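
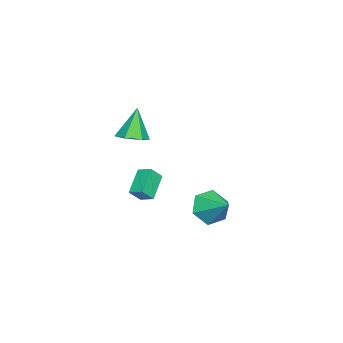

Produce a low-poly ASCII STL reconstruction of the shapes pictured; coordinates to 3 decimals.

solid 
facet normal -0.517 -0.708 -0.481
outer loop
vertex 2.376 0.836 -3.938
vertex 1.686 0.76 -3.085
vertex 1.476 1.468 -3.9
endloop
endfacet
facet normal 0.478 0.711 -0.515
outer loop
vertex 2.376 0.836 -3.938
vertex 1.476 1.468 -3.9
vertex 2.534 1.92 -2.295
endloop
endfacet
facet normal -0.517 -0.708 -0.481
outer loop
vertex 1.476 1.468 -3.9
vertex 1.686 0.76 -3.085
vertex 0.786 1.392 -3.047
endloop
endfacet
facet normal -0.243 0.964 -0.111
outer loop
vertex 1.476 1.468 -3.9
vertex 0.786 1.392 -3.047
vertex 2.534 1.92 -2.295
endloop
endfacet
facet normal -0.517 -0.708 -0.481
outer loop
vertex 0.786 1.392 -3.047
vertex 1.686 0.76 -3.085
vertex 0.996 0.684 -2.231
endloop
endfacet
facet normal -0.462 0.608 0.646
outer loop
vertex 0.786 1.392 -3.047
vertex 0.996 0.684 -2.231
vertex 2.534 1.92 -2.295
endloop
endfacet
facet normal -0.517 -0.708 -0.481
outer loop
vertex 0.996 0.684 -2.231
vertex 1.686 0.76 -3.085
vertex 1.896 0.052 -2.269
endloop
endfacet
facet normal 0.042 -0.000 0.999
outer loop
vertex 0.996 0.684 -2.231
vertex 1.896 0.052 -2.269
vertex 2.534 1.92 -2.295
endloop
endfacet
facet normal -0.518 -0.708 -0.481
outer loop
vertex 1.896 0.052 -2.269
vertex 1.686 0.76 -3.085
vertex 2.585 0.128 -3.123
endloop
endfacet
facet normal 0.764 -0.253 0.594
outer loop
vertex 1.896 0.052 -2.269
vertex 2.585 0.128 -3.123
vertex 2.534 1.92 -2.295
endloop
endfacet
facet normal -0.518 -0.707 -0.482
outer loop
vertex 2.585 0.128 -3.123
vertex 1.686 0.76 -3.085
vertex 2.376 0.836 -3.938
endloop
endfacet
facet normal 0.981 0.103 -0.162
outer loop
vertex 2.585 0.128 -3.123
vertex 2.376 0.836 -3.938
vertex 2.534 1.92 -2.295
endloop
endfacet
facet normal -0.521 0.452 -0.724
outer loop
vertex 1.863 -2.296 -1.339
vertex 2.105 -1.556 -1.051
vertex 3.13 -2.344 -2.282
endloop
endfacet
facet normal -0.292 -0.892 -0.346
outer loop
vertex 3.615 -2.764 -1.609
vertex 1.863 -2.296 -1.339
vertex 3.13 -2.344 -2.282
endloop
endfacet
facet normal -0.521 0.452 -0.724
outer loop
vertex 3.13 -2.344 -2.282
vertex 2.105 -1.556 -1.051
vertex 3.372 -1.604 -1.994
endloop
endfacet
facet normal 0.802 -0.030 -0.597
outer loop
vertex 3.372 -1.604 -1.994
vertex 3.615 -2.764 -1.609
vertex 3.13 -2.344 -2.282
endloop
endfacet
facet normal -0.802 0.030 0.597
outer loop
vertex 1.863 -2.296 -1.339
vertex 2.59 -1.976 -0.378
vertex 2.105 -1.556 -1.051
endloop
endfacet
facet normal -0.292 -0.892 -0.346
outer loop
vertex 2.348 -2.716 -0.666
vertex 1.863 -2.296 -1.339
vertex 3.615 -2.764 -1.609
endloop
endfacet
facet normal -0.802 0.030 0.597
outer loop
vertex 2.348 -2.716 -0.666
vertex 2.59 -1.976 -0.378
vertex 1.863 -2.296 -1.339
endloop
endfacet
facet normal 0.292 0.892 0.346
outer loop
vertex 2.105 -1.556 -1.051
vertex 2.59 -1.976 -0.378
vertex 3.372 -1.604 -1.994
endloop
endfacet
facet normal 0.802 -0.030 -0.597
outer loop
vertex 3.857 -2.024 -1.321
vertex 3.615 -2.764 -1.609
vertex 3.372 -1.604 -1.994
endloop
endfacet
facet normal 0.292 0.892 0.346
outer loop
vertex 3.372 -1.604 -1.994
vertex 2.59 -1.976 -0.378
vertex 3.857 -2.024 -1.321
endloop
endfacet
facet normal 0.521 -0.452 0.724
outer loop
vertex 3.857 -2.024 -1.321
vertex 2.348 -2.716 -0.666
vertex 3.615 -2.764 -1.609
endloop
endfacet
facet normal 0.521 -0.452 0.724
outer loop
vertex 2.59 -1.976 -0.378
vertex 2.348 -2.716 -0.666
vertex 3.857 -2.024 -1.321
endloop
endfacet
facet normal 0.362 -0.030 -0.932
outer loop
vertex 4.567 -1.753 2.555
vertex 4.081 -2.417 2.388
vertex 3.793 -1.64 2.251
endloop
endfacet
facet normal -0.007 0.931 0.364
outer loop
vertex 4.567 -1.753 2.555
vertex 3.793 -1.64 2.251
vertex 3.419 -2.363 4.092
endloop
endfacet
facet normal 0.363 -0.030 -0.931
outer loop
vertex 3.793 -1.64 2.251
vertex 4.081 -2.417 2.388
vertex 3.307 -2.305 2.083
endloop
endfacet
facet normal -0.813 0.579 0.062
outer loop
vertex 3.793 -1.64 2.251
vertex 3.307 -2.305 2.083
vertex 3.419 -2.363 4.092
endloop
endfacet
facet normal 0.363 -0.030 -0.931
outer loop
vertex 3.307 -2.305 2.083
vertex 4.081 -2.417 2.388
vertex 3.595 -3.081 2.22
endloop
endfacet
facet normal -0.939 -0.341 0.043
outer loop
vertex 3.307 -2.305 2.083
vertex 3.595 -3.081 2.22
vertex 3.419 -2.363 4.092
endloop
endfacet
facet normal 0.362 -0.029 -0.932
outer loop
vertex 3.595 -3.081 2.22
vertex 4.081 -2.417 2.388
vertex 4.37 -3.194 2.525
endloop
endfacet
facet normal -0.260 -0.909 0.324
outer loop
vertex 3.595 -3.081 2.22
vertex 4.37 -3.194 2.525
vertex 3.419 -2.363 4.092
endloop
endfacet
facet normal 0.361 -0.030 -0.932
outer loop
vertex 4.37 -3.194 2.525
vertex 4.081 -2.417 2.388
vertex 4.856 -2.53 2.692
endloop
endfacet
facet normal 0.546 -0.557 0.626
outer loop
vertex 4.37 -3.194 2.525
vertex 4.856 -2.53 2.692
vertex 3.419 -2.363 4.092
endloop
endfacet
facet normal 0.361 -0.030 -0.932
outer loop
vertex 4.856 -2.53 2.692
vertex 4.081 -2.417 2.388
vertex 4.567 -1.753 2.555
endloop
endfacet
facet normal 0.671 0.364 0.646
outer loop
vertex 4.856 -2.53 2.692
vertex 4.567 -1.753 2.555
vertex 3.419 -2.363 4.092
endloop
endfacet

endsolid


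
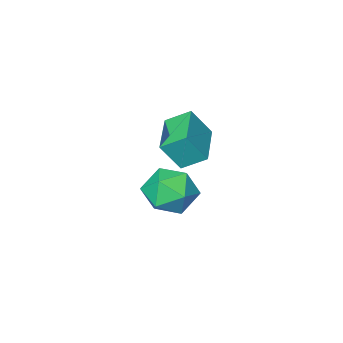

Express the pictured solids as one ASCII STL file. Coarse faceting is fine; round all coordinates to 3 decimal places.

solid 
facet normal -0.286 0.928 -0.240
outer loop
vertex -2.438 1.972 -1.025
vertex -3.219 1.886 -0.426
vertex -2.365 2.24 -0.077
endloop
endfacet
facet normal 0.423 0.863 -0.276
outer loop
vertex -2.438 1.972 -1.025
vertex -2.365 2.24 -0.077
vertex -1.629 1.741 -0.507
endloop
endfacet
facet normal 0.574 0.345 -0.743
outer loop
vertex -2.438 1.972 -1.025
vertex -1.629 1.741 -0.507
vertex -2.027 1.079 -1.122
endloop
endfacet
facet normal -0.043 0.088 -0.995
outer loop
vertex -2.438 1.972 -1.025
vertex -2.027 1.079 -1.122
vertex -3.01 1.168 -1.072
endloop
endfacet
facet normal -0.574 0.449 -0.685
outer loop
vertex -2.438 1.972 -1.025
vertex -3.01 1.168 -1.072
vertex -3.219 1.886 -0.426
endloop
endfacet
facet normal 0.659 0.657 0.365
outer loop
vertex -1.629 1.741 -0.507
vertex -2.365 2.24 -0.077
vertex -1.91 1.512 0.412
endloop
endfacet
facet normal -0.489 0.762 0.424
outer loop
vertex -2.365 2.24 -0.077
vertex -3.219 1.886 -0.426
vertex -2.893 1.601 0.462
endloop
endfacet
facet normal -0.955 -0.012 -0.295
outer loop
vertex -3.219 1.886 -0.426
vertex -3.01 1.168 -1.072
vertex -3.291 0.939 -0.153
endloop
endfacet
facet normal -0.094 -0.595 -0.798
outer loop
vertex -3.01 1.168 -1.072
vertex -2.027 1.079 -1.122
vertex -2.555 0.44 -0.583
endloop
endfacet
facet normal 0.903 -0.181 -0.390
outer loop
vertex -2.027 1.079 -1.122
vertex -1.629 1.741 -0.507
vertex -1.701 0.794 -0.234
endloop
endfacet
facet normal 0.043 -0.088 0.995
outer loop
vertex -2.482 0.708 0.365
vertex -1.91 1.512 0.412
vertex -2.893 1.601 0.462
endloop
endfacet
facet normal -0.574 -0.345 0.743
outer loop
vertex -2.482 0.708 0.365
vertex -2.893 1.601 0.462
vertex -3.291 0.939 -0.153
endloop
endfacet
facet normal -0.423 -0.863 0.276
outer loop
vertex -2.482 0.708 0.365
vertex -3.291 0.939 -0.153
vertex -2.555 0.44 -0.583
endloop
endfacet
facet normal 0.286 -0.928 0.240
outer loop
vertex -2.482 0.708 0.365
vertex -2.555 0.44 -0.583
vertex -1.701 0.794 -0.234
endloop
endfacet
facet normal 0.574 -0.449 0.685
outer loop
vertex -2.482 0.708 0.365
vertex -1.701 0.794 -0.234
vertex -1.91 1.512 0.412
endloop
endfacet
facet normal 0.094 0.595 0.798
outer loop
vertex -2.893 1.601 0.462
vertex -1.91 1.512 0.412
vertex -2.365 2.24 -0.077
endloop
endfacet
facet normal -0.903 0.181 0.390
outer loop
vertex -3.291 0.939 -0.153
vertex -2.893 1.601 0.462
vertex -3.219 1.886 -0.426
endloop
endfacet
facet normal -0.659 -0.657 -0.365
outer loop
vertex -2.555 0.44 -0.583
vertex -3.291 0.939 -0.153
vertex -3.01 1.168 -1.072
endloop
endfacet
facet normal 0.489 -0.762 -0.424
outer loop
vertex -1.701 0.794 -0.234
vertex -2.555 0.44 -0.583
vertex -2.027 1.079 -1.122
endloop
endfacet
facet normal 0.955 0.012 0.295
outer loop
vertex -1.91 1.512 0.412
vertex -1.701 0.794 -0.234
vertex -1.629 1.741 -0.507
endloop
endfacet
facet normal -0.487 0.255 -0.835
outer loop
vertex -2.9 2.881 2.974
vertex -1.911 4.04 2.752
vertex -2.343 2.311 2.475
endloop
endfacet
facet normal -0.642 -0.753 0.143
outer loop
vertex -1.789 2.02 3.428
vertex -2.9 2.881 2.974
vertex -2.343 2.311 2.475
endloop
endfacet
facet normal -0.487 0.255 -0.836
outer loop
vertex -2.343 2.311 2.475
vertex -1.911 4.04 2.752
vertex -1.355 3.47 2.254
endloop
endfacet
facet normal 0.593 -0.606 -0.530
outer loop
vertex -1.355 3.47 2.254
vertex -1.789 2.02 3.428
vertex -2.343 2.311 2.475
endloop
endfacet
facet normal -0.592 0.607 0.530
outer loop
vertex -2.9 2.881 2.974
vertex -1.357 3.749 3.705
vertex -1.911 4.04 2.752
endloop
endfacet
facet normal -0.642 -0.753 0.144
outer loop
vertex -2.345 2.59 3.926
vertex -2.9 2.881 2.974
vertex -1.789 2.02 3.428
endloop
endfacet
facet normal -0.592 0.606 0.531
outer loop
vertex -2.345 2.59 3.926
vertex -1.357 3.749 3.705
vertex -2.9 2.881 2.974
endloop
endfacet
facet normal 0.643 0.753 -0.144
outer loop
vertex -1.911 4.04 2.752
vertex -1.357 3.749 3.705
vertex -1.355 3.47 2.254
endloop
endfacet
facet normal 0.592 -0.607 -0.531
outer loop
vertex -0.8 3.179 3.206
vertex -1.789 2.02 3.428
vertex -1.355 3.47 2.254
endloop
endfacet
facet normal 0.642 0.753 -0.144
outer loop
vertex -1.355 3.47 2.254
vertex -1.357 3.749 3.705
vertex -0.8 3.179 3.206
endloop
endfacet
facet normal 0.487 -0.255 0.835
outer loop
vertex -0.8 3.179 3.206
vertex -2.345 2.59 3.926
vertex -1.789 2.02 3.428
endloop
endfacet
facet normal 0.487 -0.256 0.835
outer loop
vertex -1.357 3.749 3.705
vertex -2.345 2.59 3.926
vertex -0.8 3.179 3.206
endloop
endfacet

endsolid


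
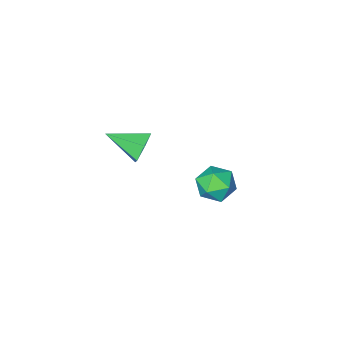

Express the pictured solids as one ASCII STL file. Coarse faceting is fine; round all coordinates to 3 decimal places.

solid 
facet normal -0.995 0.096 0.021
outer loop
vertex -1.29 2.037 -2.196
vertex -1.369 1.203 -2.12
vertex -1.308 1.684 -1.433
endloop
endfacet
facet normal -0.678 0.673 0.295
outer loop
vertex -1.29 2.037 -2.196
vertex -1.308 1.684 -1.433
vertex -0.764 2.304 -1.597
endloop
endfacet
facet normal -0.248 0.947 -0.204
outer loop
vertex -1.29 2.037 -2.196
vertex -0.764 2.304 -1.597
vertex -0.488 2.206 -2.386
endloop
endfacet
facet normal -0.300 0.539 -0.787
outer loop
vertex -1.29 2.037 -2.196
vertex -0.488 2.206 -2.386
vertex -0.863 1.526 -2.709
endloop
endfacet
facet normal -0.762 0.013 -0.647
outer loop
vertex -1.29 2.037 -2.196
vertex -0.863 1.526 -2.709
vertex -1.369 1.203 -2.12
endloop
endfacet
facet normal -0.272 0.462 0.844
outer loop
vertex -0.764 2.304 -1.597
vertex -1.308 1.684 -1.433
vertex -0.517 1.634 -1.151
endloop
endfacet
facet normal -0.787 -0.471 0.399
outer loop
vertex -1.308 1.684 -1.433
vertex -1.369 1.203 -2.12
vertex -0.892 0.954 -1.474
endloop
endfacet
facet normal -0.409 -0.605 -0.683
outer loop
vertex -1.369 1.203 -2.12
vertex -0.863 1.526 -2.709
vertex -0.616 0.856 -2.263
endloop
endfacet
facet normal 0.339 0.244 -0.908
outer loop
vertex -0.863 1.526 -2.709
vertex -0.488 2.206 -2.386
vertex -0.072 1.476 -2.427
endloop
endfacet
facet normal 0.424 0.905 0.036
outer loop
vertex -0.488 2.206 -2.386
vertex -0.764 2.304 -1.597
vertex -0.011 1.957 -1.74
endloop
endfacet
facet normal 0.300 -0.539 0.787
outer loop
vertex -0.09 1.123 -1.664
vertex -0.517 1.634 -1.151
vertex -0.892 0.954 -1.474
endloop
endfacet
facet normal 0.248 -0.947 0.204
outer loop
vertex -0.09 1.123 -1.664
vertex -0.892 0.954 -1.474
vertex -0.616 0.856 -2.263
endloop
endfacet
facet normal 0.678 -0.673 -0.295
outer loop
vertex -0.09 1.123 -1.664
vertex -0.616 0.856 -2.263
vertex -0.072 1.476 -2.427
endloop
endfacet
facet normal 0.995 -0.096 -0.021
outer loop
vertex -0.09 1.123 -1.664
vertex -0.072 1.476 -2.427
vertex -0.011 1.957 -1.74
endloop
endfacet
facet normal 0.762 -0.013 0.647
outer loop
vertex -0.09 1.123 -1.664
vertex -0.011 1.957 -1.74
vertex -0.517 1.634 -1.151
endloop
endfacet
facet normal -0.339 -0.244 0.908
outer loop
vertex -0.892 0.954 -1.474
vertex -0.517 1.634 -1.151
vertex -1.308 1.684 -1.433
endloop
endfacet
facet normal -0.424 -0.905 -0.036
outer loop
vertex -0.616 0.856 -2.263
vertex -0.892 0.954 -1.474
vertex -1.369 1.203 -2.12
endloop
endfacet
facet normal 0.272 -0.462 -0.844
outer loop
vertex -0.072 1.476 -2.427
vertex -0.616 0.856 -2.263
vertex -0.863 1.526 -2.709
endloop
endfacet
facet normal 0.787 0.471 -0.399
outer loop
vertex -0.011 1.957 -1.74
vertex -0.072 1.476 -2.427
vertex -0.488 2.206 -2.386
endloop
endfacet
facet normal 0.409 0.605 0.683
outer loop
vertex -0.517 1.634 -1.151
vertex -0.011 1.957 -1.74
vertex -0.764 2.304 -1.597
endloop
endfacet
facet normal -0.625 0.707 -0.330
outer loop
vertex 3.154 2.182 2.031
vertex 2.807 2.153 2.627
vertex 3.337 2.589 2.557
endloop
endfacet
facet normal 0.919 0.084 -0.385
outer loop
vertex 3.154 2.182 2.031
vertex 3.337 2.589 2.557
vertex 3.693 1.147 3.093
endloop
endfacet
facet normal -0.626 0.708 -0.328
outer loop
vertex 3.337 2.589 2.557
vertex 2.807 2.153 2.627
vertex 2.991 2.559 3.153
endloop
endfacet
facet normal 0.794 0.374 0.480
outer loop
vertex 3.337 2.589 2.557
vertex 2.991 2.559 3.153
vertex 3.693 1.147 3.093
endloop
endfacet
facet normal -0.624 0.709 -0.329
outer loop
vertex 2.991 2.559 3.153
vertex 2.807 2.153 2.627
vertex 2.46 2.124 3.222
endloop
endfacet
facet normal 0.116 0.016 0.993
outer loop
vertex 2.991 2.559 3.153
vertex 2.46 2.124 3.222
vertex 3.693 1.147 3.093
endloop
endfacet
facet normal -0.624 0.709 -0.329
outer loop
vertex 2.46 2.124 3.222
vertex 2.807 2.153 2.627
vertex 2.276 1.718 2.696
endloop
endfacet
facet normal -0.435 -0.633 0.641
outer loop
vertex 2.46 2.124 3.222
vertex 2.276 1.718 2.696
vertex 3.693 1.147 3.093
endloop
endfacet
facet normal -0.624 0.709 -0.329
outer loop
vertex 2.276 1.718 2.696
vertex 2.807 2.153 2.627
vertex 2.623 1.747 2.1
endloop
endfacet
facet normal -0.309 -0.924 -0.225
outer loop
vertex 2.276 1.718 2.696
vertex 2.623 1.747 2.1
vertex 3.693 1.147 3.093
endloop
endfacet
facet normal -0.624 0.709 -0.329
outer loop
vertex 2.623 1.747 2.1
vertex 2.807 2.153 2.627
vertex 3.154 2.182 2.031
endloop
endfacet
facet normal 0.368 -0.566 -0.738
outer loop
vertex 2.623 1.747 2.1
vertex 3.154 2.182 2.031
vertex 3.693 1.147 3.093
endloop
endfacet

endsolid


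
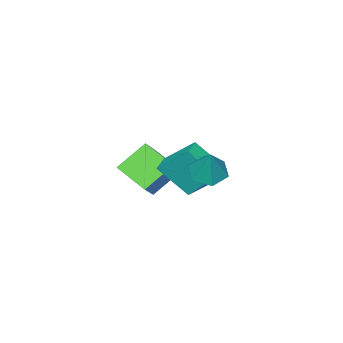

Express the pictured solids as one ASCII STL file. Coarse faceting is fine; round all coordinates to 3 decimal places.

solid 
facet normal -0.302 -0.349 -0.887
outer loop
vertex 4.559 2.176 -0.731
vertex 3.674 2.313 -0.484
vertex 4.147 2.99 -0.911
endloop
endfacet
facet normal 0.892 0.452 0.001
outer loop
vertex 4.559 2.176 -0.731
vertex 4.147 2.99 -0.911
vertex 4.186 2.907 1.024
endloop
endfacet
facet normal -0.302 -0.349 -0.887
outer loop
vertex 4.147 2.99 -0.911
vertex 3.674 2.313 -0.484
vertex 3.262 3.127 -0.664
endloop
endfacet
facet normal 0.163 0.986 0.039
outer loop
vertex 4.147 2.99 -0.911
vertex 3.262 3.127 -0.664
vertex 4.186 2.907 1.024
endloop
endfacet
facet normal -0.302 -0.349 -0.887
outer loop
vertex 3.262 3.127 -0.664
vertex 3.674 2.313 -0.484
vertex 2.788 2.451 -0.237
endloop
endfacet
facet normal -0.599 0.683 0.417
outer loop
vertex 3.262 3.127 -0.664
vertex 2.788 2.451 -0.237
vertex 4.186 2.907 1.024
endloop
endfacet
facet normal -0.302 -0.349 -0.887
outer loop
vertex 2.788 2.451 -0.237
vertex 3.674 2.313 -0.484
vertex 3.2 1.637 -0.057
endloop
endfacet
facet normal -0.634 -0.153 0.758
outer loop
vertex 2.788 2.451 -0.237
vertex 3.2 1.637 -0.057
vertex 4.186 2.907 1.024
endloop
endfacet
facet normal -0.302 -0.349 -0.887
outer loop
vertex 3.2 1.637 -0.057
vertex 3.674 2.313 -0.484
vertex 4.086 1.499 -0.304
endloop
endfacet
facet normal 0.094 -0.687 0.721
outer loop
vertex 3.2 1.637 -0.057
vertex 4.086 1.499 -0.304
vertex 4.186 2.907 1.024
endloop
endfacet
facet normal -0.302 -0.349 -0.887
outer loop
vertex 4.086 1.499 -0.304
vertex 3.674 2.313 -0.484
vertex 4.559 2.176 -0.731
endloop
endfacet
facet normal 0.858 -0.384 0.342
outer loop
vertex 4.086 1.499 -0.304
vertex 4.559 2.176 -0.731
vertex 4.186 2.907 1.024
endloop
endfacet
facet normal -0.912 -0.402 0.082
outer loop
vertex 1.857 -2.001 -2.33
vertex 1.353 -0.56 -0.873
vertex 1.154 -0.714 -3.847
endloop
endfacet
facet normal 0.239 -0.683 -0.690
outer loop
vertex 2.047 -0.32 -3.927
vertex 1.857 -2.001 -2.33
vertex 1.154 -0.714 -3.847
endloop
endfacet
facet normal -0.912 -0.402 0.082
outer loop
vertex 1.154 -0.714 -3.847
vertex 1.353 -0.56 -0.873
vertex 0.649 0.727 -2.39
endloop
endfacet
facet normal -0.334 0.610 -0.719
outer loop
vertex 0.649 0.727 -2.39
vertex 2.047 -0.32 -3.927
vertex 1.154 -0.714 -3.847
endloop
endfacet
facet normal 0.334 -0.610 0.719
outer loop
vertex 1.857 -2.001 -2.33
vertex 2.246 -0.166 -0.953
vertex 1.353 -0.56 -0.873
endloop
endfacet
facet normal 0.239 -0.683 -0.690
outer loop
vertex 2.751 -1.607 -2.41
vertex 1.857 -2.001 -2.33
vertex 2.047 -0.32 -3.927
endloop
endfacet
facet normal 0.333 -0.610 0.719
outer loop
vertex 2.751 -1.607 -2.41
vertex 2.246 -0.166 -0.953
vertex 1.857 -2.001 -2.33
endloop
endfacet
facet normal -0.239 0.683 0.690
outer loop
vertex 1.353 -0.56 -0.873
vertex 2.246 -0.166 -0.953
vertex 0.649 0.727 -2.39
endloop
endfacet
facet normal -0.333 0.610 -0.719
outer loop
vertex 1.543 1.121 -2.47
vertex 2.047 -0.32 -3.927
vertex 0.649 0.727 -2.39
endloop
endfacet
facet normal -0.239 0.683 0.690
outer loop
vertex 0.649 0.727 -2.39
vertex 2.246 -0.166 -0.953
vertex 1.543 1.121 -2.47
endloop
endfacet
facet normal 0.912 0.402 -0.082
outer loop
vertex 1.543 1.121 -2.47
vertex 2.751 -1.607 -2.41
vertex 2.047 -0.32 -3.927
endloop
endfacet
facet normal 0.912 0.402 -0.082
outer loop
vertex 2.246 -0.166 -0.953
vertex 2.751 -1.607 -2.41
vertex 1.543 1.121 -2.47
endloop
endfacet
facet normal -0.740 0.252 0.624
outer loop
vertex 1.628 -3.382 -1.981
vertex 1.589 -1.646 -2.728
vertex 0.586 -3.855 -3.026
endloop
endfacet
facet normal 0.021 -0.918 0.395
outer loop
vertex 1.991 -4.334 -4.212
vertex 1.628 -3.382 -1.981
vertex 0.586 -3.855 -3.026
endloop
endfacet
facet normal -0.740 0.252 0.624
outer loop
vertex 0.586 -3.855 -3.026
vertex 1.589 -1.646 -2.728
vertex 0.546 -2.119 -3.773
endloop
endfacet
facet normal -0.673 -0.305 -0.674
outer loop
vertex 0.546 -2.119 -3.773
vertex 1.991 -4.334 -4.212
vertex 0.586 -3.855 -3.026
endloop
endfacet
facet normal 0.673 0.305 0.674
outer loop
vertex 1.628 -3.382 -1.981
vertex 2.994 -2.125 -3.914
vertex 1.589 -1.646 -2.728
endloop
endfacet
facet normal 0.021 -0.918 0.395
outer loop
vertex 3.034 -3.861 -3.167
vertex 1.628 -3.382 -1.981
vertex 1.991 -4.334 -4.212
endloop
endfacet
facet normal 0.673 0.306 0.674
outer loop
vertex 3.034 -3.861 -3.167
vertex 2.994 -2.125 -3.914
vertex 1.628 -3.382 -1.981
endloop
endfacet
facet normal -0.021 0.918 -0.395
outer loop
vertex 1.589 -1.646 -2.728
vertex 2.994 -2.125 -3.914
vertex 0.546 -2.119 -3.773
endloop
endfacet
facet normal -0.673 -0.305 -0.674
outer loop
vertex 1.952 -2.598 -4.959
vertex 1.991 -4.334 -4.212
vertex 0.546 -2.119 -3.773
endloop
endfacet
facet normal -0.021 0.918 -0.395
outer loop
vertex 0.546 -2.119 -3.773
vertex 2.994 -2.125 -3.914
vertex 1.952 -2.598 -4.959
endloop
endfacet
facet normal 0.740 -0.252 -0.624
outer loop
vertex 1.952 -2.598 -4.959
vertex 3.034 -3.861 -3.167
vertex 1.991 -4.334 -4.212
endloop
endfacet
facet normal 0.740 -0.251 -0.624
outer loop
vertex 2.994 -2.125 -3.914
vertex 3.034 -3.861 -3.167
vertex 1.952 -2.598 -4.959
endloop
endfacet

endsolid


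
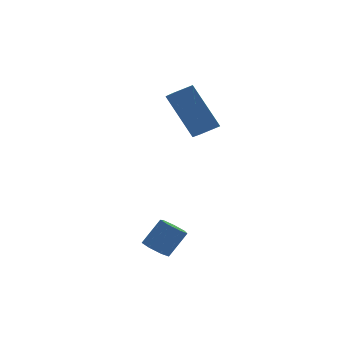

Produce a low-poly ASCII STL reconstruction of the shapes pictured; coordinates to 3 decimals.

solid 
facet normal -0.960 -0.078 -0.268
outer loop
vertex 2.834 -0.142 -0.958
vertex 2.297 0.929 0.656
vertex 2.905 0.608 -1.432
endloop
endfacet
facet normal 0.266 -0.533 -0.803
outer loop
vertex 3.683 0.671 -1.216
vertex 2.834 -0.142 -0.958
vertex 2.905 0.608 -1.432
endloop
endfacet
facet normal -0.960 -0.079 -0.268
outer loop
vertex 2.905 0.608 -1.432
vertex 2.297 0.929 0.656
vertex 2.368 1.679 0.181
endloop
endfacet
facet normal 0.080 0.842 -0.533
outer loop
vertex 2.368 1.679 0.181
vertex 3.683 0.671 -1.216
vertex 2.905 0.608 -1.432
endloop
endfacet
facet normal -0.080 -0.843 0.533
outer loop
vertex 2.834 -0.142 -0.958
vertex 3.075 0.992 0.872
vertex 2.297 0.929 0.656
endloop
endfacet
facet normal 0.267 -0.534 -0.803
outer loop
vertex 3.612 -0.079 -0.741
vertex 2.834 -0.142 -0.958
vertex 3.683 0.671 -1.216
endloop
endfacet
facet normal -0.080 -0.843 0.533
outer loop
vertex 3.612 -0.079 -0.741
vertex 3.075 0.992 0.872
vertex 2.834 -0.142 -0.958
endloop
endfacet
facet normal -0.266 0.534 0.803
outer loop
vertex 2.297 0.929 0.656
vertex 3.075 0.992 0.872
vertex 2.368 1.679 0.181
endloop
endfacet
facet normal 0.080 0.843 -0.532
outer loop
vertex 3.146 1.742 0.398
vertex 3.683 0.671 -1.216
vertex 2.368 1.679 0.181
endloop
endfacet
facet normal -0.267 0.533 0.803
outer loop
vertex 2.368 1.679 0.181
vertex 3.075 0.992 0.872
vertex 3.146 1.742 0.398
endloop
endfacet
facet normal 0.960 0.078 0.267
outer loop
vertex 3.146 1.742 0.398
vertex 3.612 -0.079 -0.741
vertex 3.683 0.671 -1.216
endloop
endfacet
facet normal 0.960 0.078 0.268
outer loop
vertex 3.075 0.992 0.872
vertex 3.612 -0.079 -0.741
vertex 3.146 1.742 0.398
endloop
endfacet
facet normal -0.626 -0.086 -0.775
outer loop
vertex 0.35 -2.96 -4.715
vertex -0.058 -3.008 -4.38
vertex 0.145 -2.567 -4.593
endloop
endfacet
facet normal 0.639 0.512 -0.574
outer loop
vertex 0.35 -2.96 -4.715
vertex 0.145 -2.567 -4.593
vertex 1.045 -2.864 -3.855
endloop
endfacet
facet normal 0.639 0.512 -0.574
outer loop
vertex 1.045 -2.864 -3.855
vertex 0.145 -2.567 -4.593
vertex 0.84 -2.471 -3.733
endloop
endfacet
facet normal 0.627 0.087 0.774
outer loop
vertex 1.045 -2.864 -3.855
vertex 0.84 -2.471 -3.733
vertex 0.638 -2.912 -3.52
endloop
endfacet
facet normal -0.628 -0.085 -0.774
outer loop
vertex 0.145 -2.567 -4.593
vertex -0.058 -3.008 -4.38
vertex -0.212 -2.506 -4.31
endloop
endfacet
facet normal 0.050 0.987 -0.150
outer loop
vertex 0.145 -2.567 -4.593
vertex -0.212 -2.506 -4.31
vertex 0.84 -2.471 -3.733
endloop
endfacet
facet normal 0.050 0.987 -0.150
outer loop
vertex 0.84 -2.471 -3.733
vertex -0.212 -2.506 -4.31
vertex 0.483 -2.41 -3.45
endloop
endfacet
facet normal 0.628 0.086 0.774
outer loop
vertex 0.84 -2.471 -3.733
vertex 0.483 -2.41 -3.45
vertex 0.638 -2.912 -3.52
endloop
endfacet
facet normal -0.625 -0.084 -0.776
outer loop
vertex -0.212 -2.506 -4.31
vertex -0.058 -3.008 -4.38
vertex -0.454 -2.823 -4.081
endloop
endfacet
facet normal -0.577 0.720 0.386
outer loop
vertex -0.212 -2.506 -4.31
vertex -0.454 -2.823 -4.081
vertex 0.483 -2.41 -3.45
endloop
endfacet
facet normal -0.577 0.720 0.385
outer loop
vertex 0.483 -2.41 -3.45
vertex -0.454 -2.823 -4.081
vertex 0.241 -2.727 -3.22
endloop
endfacet
facet normal 0.626 0.085 0.775
outer loop
vertex 0.483 -2.41 -3.45
vertex 0.241 -2.727 -3.22
vertex 0.638 -2.912 -3.52
endloop
endfacet
facet normal -0.626 -0.088 -0.775
outer loop
vertex -0.454 -2.823 -4.081
vertex -0.058 -3.008 -4.38
vertex -0.396 -3.279 -4.076
endloop
endfacet
facet normal -0.770 -0.091 0.632
outer loop
vertex -0.454 -2.823 -4.081
vertex -0.396 -3.279 -4.076
vertex 0.241 -2.727 -3.22
endloop
endfacet
facet normal -0.769 -0.092 0.632
outer loop
vertex 0.241 -2.727 -3.22
vertex -0.396 -3.279 -4.076
vertex 0.299 -3.184 -3.216
endloop
endfacet
facet normal 0.626 0.086 0.775
outer loop
vertex 0.241 -2.727 -3.22
vertex 0.299 -3.184 -3.216
vertex 0.638 -2.912 -3.52
endloop
endfacet
facet normal -0.627 -0.086 -0.774
outer loop
vertex -0.396 -3.279 -4.076
vertex -0.058 -3.008 -4.38
vertex -0.084 -3.531 -4.301
endloop
endfacet
facet normal -0.383 -0.832 0.401
outer loop
vertex -0.396 -3.279 -4.076
vertex -0.084 -3.531 -4.301
vertex 0.299 -3.184 -3.216
endloop
endfacet
facet normal -0.383 -0.832 0.401
outer loop
vertex 0.299 -3.184 -3.216
vertex -0.084 -3.531 -4.301
vertex 0.611 -3.436 -3.441
endloop
endfacet
facet normal 0.627 0.084 0.775
outer loop
vertex 0.299 -3.184 -3.216
vertex 0.611 -3.436 -3.441
vertex 0.638 -2.912 -3.52
endloop
endfacet
facet normal -0.626 -0.086 -0.775
outer loop
vertex -0.084 -3.531 -4.301
vertex -0.058 -3.008 -4.38
vertex 0.248 -3.389 -4.585
endloop
endfacet
facet normal 0.292 -0.947 -0.132
outer loop
vertex -0.084 -3.531 -4.301
vertex 0.248 -3.389 -4.585
vertex 0.611 -3.436 -3.441
endloop
endfacet
facet normal 0.292 -0.947 -0.132
outer loop
vertex 0.611 -3.436 -3.441
vertex 0.248 -3.389 -4.585
vertex 0.943 -3.294 -3.725
endloop
endfacet
facet normal 0.627 0.085 0.775
outer loop
vertex 0.611 -3.436 -3.441
vertex 0.943 -3.294 -3.725
vertex 0.638 -2.912 -3.52
endloop
endfacet
facet normal -0.626 -0.086 -0.775
outer loop
vertex 0.248 -3.389 -4.585
vertex -0.058 -3.008 -4.38
vertex 0.35 -2.96 -4.715
endloop
endfacet
facet normal 0.747 -0.349 -0.565
outer loop
vertex 0.248 -3.389 -4.585
vertex 0.35 -2.96 -4.715
vertex 0.943 -3.294 -3.725
endloop
endfacet
facet normal 0.748 -0.348 -0.565
outer loop
vertex 0.943 -3.294 -3.725
vertex 0.35 -2.96 -4.715
vertex 1.045 -2.864 -3.855
endloop
endfacet
facet normal 0.627 0.085 0.774
outer loop
vertex 0.943 -3.294 -3.725
vertex 1.045 -2.864 -3.855
vertex 0.638 -2.912 -3.52
endloop
endfacet

endsolid


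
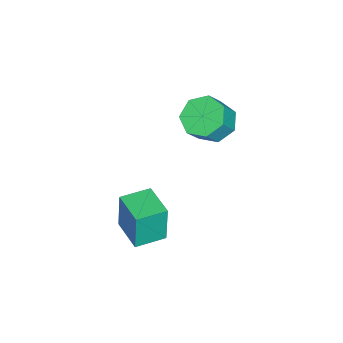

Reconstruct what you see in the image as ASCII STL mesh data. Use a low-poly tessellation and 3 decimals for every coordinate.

solid 
facet normal -0.588 0.180 -0.789
outer loop
vertex 0.752 -0.429 0.009
vertex 0.127 -0.827 0.384
vertex 0.324 -0.022 0.421
endloop
endfacet
facet normal 0.549 0.805 -0.225
outer loop
vertex 0.752 -0.429 0.009
vertex 0.324 -0.022 0.421
vertex 1.357 -0.614 0.822
endloop
endfacet
facet normal 0.549 0.805 -0.225
outer loop
vertex 1.357 -0.614 0.822
vertex 0.324 -0.022 0.421
vertex 0.929 -0.207 1.234
endloop
endfacet
facet normal 0.588 -0.180 0.789
outer loop
vertex 1.357 -0.614 0.822
vertex 0.929 -0.207 1.234
vertex 0.733 -1.013 1.196
endloop
endfacet
facet normal -0.588 0.180 -0.789
outer loop
vertex 0.324 -0.022 0.421
vertex 0.127 -0.827 0.384
vertex -0.252 -0.221 0.805
endloop
endfacet
facet normal -0.122 0.944 0.306
outer loop
vertex 0.324 -0.022 0.421
vertex -0.252 -0.221 0.805
vertex 0.929 -0.207 1.234
endloop
endfacet
facet normal -0.123 0.943 0.308
outer loop
vertex 0.929 -0.207 1.234
vertex -0.252 -0.221 0.805
vertex 0.353 -0.407 1.617
endloop
endfacet
facet normal 0.587 -0.180 0.789
outer loop
vertex 0.929 -0.207 1.234
vertex 0.353 -0.407 1.617
vertex 0.733 -1.013 1.196
endloop
endfacet
facet normal -0.588 0.180 -0.788
outer loop
vertex -0.252 -0.221 0.805
vertex 0.127 -0.827 0.384
vertex -0.542 -0.877 0.872
endloop
endfacet
facet normal -0.701 0.372 0.608
outer loop
vertex -0.252 -0.221 0.805
vertex -0.542 -0.877 0.872
vertex 0.353 -0.407 1.617
endloop
endfacet
facet normal -0.701 0.372 0.608
outer loop
vertex 0.353 -0.407 1.617
vertex -0.542 -0.877 0.872
vertex 0.063 -1.063 1.684
endloop
endfacet
facet normal 0.588 -0.179 0.789
outer loop
vertex 0.353 -0.407 1.617
vertex 0.063 -1.063 1.684
vertex 0.733 -1.013 1.196
endloop
endfacet
facet normal -0.588 0.180 -0.788
outer loop
vertex -0.542 -0.877 0.872
vertex 0.127 -0.827 0.384
vertex -0.328 -1.495 0.571
endloop
endfacet
facet normal -0.753 -0.480 0.451
outer loop
vertex -0.542 -0.877 0.872
vertex -0.328 -1.495 0.571
vertex 0.063 -1.063 1.684
endloop
endfacet
facet normal -0.753 -0.480 0.451
outer loop
vertex 0.063 -1.063 1.684
vertex -0.328 -1.495 0.571
vertex 0.277 -1.681 1.383
endloop
endfacet
facet normal 0.588 -0.181 0.789
outer loop
vertex 0.063 -1.063 1.684
vertex 0.277 -1.681 1.383
vertex 0.733 -1.013 1.196
endloop
endfacet
facet normal -0.588 0.180 -0.788
outer loop
vertex -0.328 -1.495 0.571
vertex 0.127 -0.827 0.384
vertex 0.229 -1.611 0.129
endloop
endfacet
facet normal -0.238 -0.970 -0.045
outer loop
vertex -0.328 -1.495 0.571
vertex 0.229 -1.611 0.129
vertex 0.277 -1.681 1.383
endloop
endfacet
facet normal -0.236 -0.971 -0.045
outer loop
vertex 0.277 -1.681 1.383
vertex 0.229 -1.611 0.129
vertex 0.834 -1.796 0.942
endloop
endfacet
facet normal 0.587 -0.180 0.789
outer loop
vertex 0.277 -1.681 1.383
vertex 0.834 -1.796 0.942
vertex 0.733 -1.013 1.196
endloop
endfacet
facet normal -0.588 0.180 -0.789
outer loop
vertex 0.229 -1.611 0.129
vertex 0.127 -0.827 0.384
vertex 0.71 -1.136 -0.121
endloop
endfacet
facet normal 0.458 -0.730 -0.507
outer loop
vertex 0.229 -1.611 0.129
vertex 0.71 -1.136 -0.121
vertex 0.834 -1.796 0.942
endloop
endfacet
facet normal 0.458 -0.730 -0.507
outer loop
vertex 0.834 -1.796 0.942
vertex 0.71 -1.136 -0.121
vertex 1.315 -1.321 0.692
endloop
endfacet
facet normal 0.588 -0.180 0.789
outer loop
vertex 0.834 -1.796 0.942
vertex 1.315 -1.321 0.692
vertex 0.733 -1.013 1.196
endloop
endfacet
facet normal -0.588 0.180 -0.789
outer loop
vertex 0.71 -1.136 -0.121
vertex 0.127 -0.827 0.384
vertex 0.752 -0.429 0.009
endloop
endfacet
facet normal 0.807 0.060 -0.587
outer loop
vertex 0.71 -1.136 -0.121
vertex 0.752 -0.429 0.009
vertex 1.315 -1.321 0.692
endloop
endfacet
facet normal 0.807 0.060 -0.587
outer loop
vertex 1.315 -1.321 0.692
vertex 0.752 -0.429 0.009
vertex 1.357 -0.614 0.822
endloop
endfacet
facet normal 0.588 -0.180 0.789
outer loop
vertex 1.315 -1.321 0.692
vertex 1.357 -0.614 0.822
vertex 0.733 -1.013 1.196
endloop
endfacet
facet normal -0.754 0.655 -0.042
outer loop
vertex 1.86 -2.39 -2.344
vertex 2.719 -1.401 -2.336
vertex 1.914 -2.425 -3.872
endloop
endfacet
facet normal -0.656 -0.755 -0.006
outer loop
vertex 2.781 -3.179 -3.824
vertex 1.86 -2.39 -2.344
vertex 1.914 -2.425 -3.872
endloop
endfacet
facet normal -0.754 0.656 -0.042
outer loop
vertex 1.914 -2.425 -3.872
vertex 2.719 -1.401 -2.336
vertex 2.774 -1.436 -3.865
endloop
endfacet
facet normal 0.035 -0.023 -0.999
outer loop
vertex 2.774 -1.436 -3.865
vertex 2.781 -3.179 -3.824
vertex 1.914 -2.425 -3.872
endloop
endfacet
facet normal -0.036 0.023 0.999
outer loop
vertex 1.86 -2.39 -2.344
vertex 3.586 -2.155 -2.288
vertex 2.719 -1.401 -2.336
endloop
endfacet
facet normal -0.656 -0.754 -0.006
outer loop
vertex 2.726 -3.144 -2.295
vertex 1.86 -2.39 -2.344
vertex 2.781 -3.179 -3.824
endloop
endfacet
facet normal -0.036 0.024 0.999
outer loop
vertex 2.726 -3.144 -2.295
vertex 3.586 -2.155 -2.288
vertex 1.86 -2.39 -2.344
endloop
endfacet
facet normal 0.656 0.755 0.006
outer loop
vertex 2.719 -1.401 -2.336
vertex 3.586 -2.155 -2.288
vertex 2.774 -1.436 -3.865
endloop
endfacet
facet normal 0.036 -0.023 -0.999
outer loop
vertex 3.64 -2.19 -3.816
vertex 2.781 -3.179 -3.824
vertex 2.774 -1.436 -3.865
endloop
endfacet
facet normal 0.656 0.754 0.006
outer loop
vertex 2.774 -1.436 -3.865
vertex 3.586 -2.155 -2.288
vertex 3.64 -2.19 -3.816
endloop
endfacet
facet normal 0.754 -0.655 0.042
outer loop
vertex 3.64 -2.19 -3.816
vertex 2.726 -3.144 -2.295
vertex 2.781 -3.179 -3.824
endloop
endfacet
facet normal 0.754 -0.656 0.042
outer loop
vertex 3.586 -2.155 -2.288
vertex 2.726 -3.144 -2.295
vertex 3.64 -2.19 -3.816
endloop
endfacet

endsolid


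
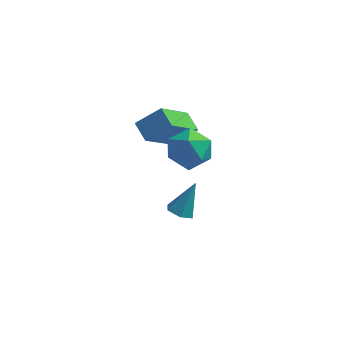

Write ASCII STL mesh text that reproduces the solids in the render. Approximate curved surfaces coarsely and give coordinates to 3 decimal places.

solid 
facet normal -0.294 -0.406 -0.865
outer loop
vertex 1.968 1.616 -1.825
vertex 1.583 1.301 -1.546
vertex 1.441 1.817 -1.74
endloop
endfacet
facet normal 0.325 0.928 -0.180
outer loop
vertex 1.968 1.616 -1.825
vertex 1.441 1.817 -1.74
vertex 2.017 1.899 -0.274
endloop
endfacet
facet normal -0.295 -0.406 -0.865
outer loop
vertex 1.441 1.817 -1.74
vertex 1.583 1.301 -1.546
vertex 1.057 1.502 -1.461
endloop
endfacet
facet normal -0.548 0.819 0.170
outer loop
vertex 1.441 1.817 -1.74
vertex 1.057 1.502 -1.461
vertex 2.017 1.899 -0.274
endloop
endfacet
facet normal -0.295 -0.408 -0.864
outer loop
vertex 1.057 1.502 -1.461
vertex 1.583 1.301 -1.546
vertex 1.199 0.986 -1.266
endloop
endfacet
facet normal -0.781 0.021 0.624
outer loop
vertex 1.057 1.502 -1.461
vertex 1.199 0.986 -1.266
vertex 2.017 1.899 -0.274
endloop
endfacet
facet normal -0.296 -0.408 -0.864
outer loop
vertex 1.199 0.986 -1.266
vertex 1.583 1.301 -1.546
vertex 1.726 0.784 -1.351
endloop
endfacet
facet normal -0.139 -0.669 0.730
outer loop
vertex 1.199 0.986 -1.266
vertex 1.726 0.784 -1.351
vertex 2.017 1.899 -0.274
endloop
endfacet
facet normal -0.293 -0.407 -0.865
outer loop
vertex 1.726 0.784 -1.351
vertex 1.583 1.301 -1.546
vertex 2.11 1.1 -1.63
endloop
endfacet
facet normal 0.737 -0.559 0.380
outer loop
vertex 1.726 0.784 -1.351
vertex 2.11 1.1 -1.63
vertex 2.017 1.899 -0.274
endloop
endfacet
facet normal -0.293 -0.408 -0.865
outer loop
vertex 2.11 1.1 -1.63
vertex 1.583 1.301 -1.546
vertex 1.968 1.616 -1.825
endloop
endfacet
facet normal 0.968 0.238 -0.074
outer loop
vertex 2.11 1.1 -1.63
vertex 1.968 1.616 -1.825
vertex 2.017 1.899 -0.274
endloop
endfacet
facet normal 0.319 0.157 0.935
outer loop
vertex 2.075 0.819 3.907
vertex 2.254 -0.095 4.0
vertex 2.917 0.481 3.677
endloop
endfacet
facet normal 0.437 0.730 0.525
outer loop
vertex 2.075 0.819 3.907
vertex 2.917 0.481 3.677
vertex 2.504 1.12 3.132
endloop
endfacet
facet normal -0.191 0.946 0.262
outer loop
vertex 2.075 0.819 3.907
vertex 2.504 1.12 3.132
vertex 1.586 0.939 3.118
endloop
endfacet
facet normal -0.697 0.506 0.509
outer loop
vertex 2.075 0.819 3.907
vertex 1.586 0.939 3.118
vertex 1.432 0.188 3.654
endloop
endfacet
facet normal -0.382 0.019 0.924
outer loop
vertex 2.075 0.819 3.907
vertex 1.432 0.188 3.654
vertex 2.254 -0.095 4.0
endloop
endfacet
facet normal 0.848 0.529 -0.022
outer loop
vertex 2.504 1.12 3.132
vertex 2.917 0.481 3.677
vertex 2.948 0.392 2.746
endloop
endfacet
facet normal 0.657 -0.397 0.640
outer loop
vertex 2.917 0.481 3.677
vertex 2.254 -0.095 4.0
vertex 2.794 -0.359 3.282
endloop
endfacet
facet normal -0.476 -0.621 0.623
outer loop
vertex 2.254 -0.095 4.0
vertex 1.432 0.188 3.654
vertex 1.876 -0.54 3.268
endloop
endfacet
facet normal -0.985 0.167 -0.049
outer loop
vertex 1.432 0.188 3.654
vertex 1.586 0.939 3.118
vertex 1.463 0.099 2.723
endloop
endfacet
facet normal -0.166 0.878 -0.448
outer loop
vertex 1.586 0.939 3.118
vertex 2.504 1.12 3.132
vertex 2.126 0.675 2.4
endloop
endfacet
facet normal 0.697 -0.506 -0.509
outer loop
vertex 2.305 -0.239 2.493
vertex 2.948 0.392 2.746
vertex 2.794 -0.359 3.282
endloop
endfacet
facet normal 0.191 -0.946 -0.262
outer loop
vertex 2.305 -0.239 2.493
vertex 2.794 -0.359 3.282
vertex 1.876 -0.54 3.268
endloop
endfacet
facet normal -0.437 -0.730 -0.525
outer loop
vertex 2.305 -0.239 2.493
vertex 1.876 -0.54 3.268
vertex 1.463 0.099 2.723
endloop
endfacet
facet normal -0.319 -0.157 -0.935
outer loop
vertex 2.305 -0.239 2.493
vertex 1.463 0.099 2.723
vertex 2.126 0.675 2.4
endloop
endfacet
facet normal 0.382 -0.019 -0.924
outer loop
vertex 2.305 -0.239 2.493
vertex 2.126 0.675 2.4
vertex 2.948 0.392 2.746
endloop
endfacet
facet normal 0.985 -0.167 0.049
outer loop
vertex 2.794 -0.359 3.282
vertex 2.948 0.392 2.746
vertex 2.917 0.481 3.677
endloop
endfacet
facet normal 0.166 -0.878 0.448
outer loop
vertex 1.876 -0.54 3.268
vertex 2.794 -0.359 3.282
vertex 2.254 -0.095 4.0
endloop
endfacet
facet normal -0.848 -0.529 0.022
outer loop
vertex 1.463 0.099 2.723
vertex 1.876 -0.54 3.268
vertex 1.432 0.188 3.654
endloop
endfacet
facet normal -0.657 0.397 -0.640
outer loop
vertex 2.126 0.675 2.4
vertex 1.463 0.099 2.723
vertex 1.586 0.939 3.118
endloop
endfacet
facet normal 0.476 0.621 -0.623
outer loop
vertex 2.948 0.392 2.746
vertex 2.126 0.675 2.4
vertex 2.504 1.12 3.132
endloop
endfacet
facet normal -0.627 0.647 0.433
outer loop
vertex -0.019 1.07 3.464
vertex 0.856 1.422 4.205
vertex 0.558 2.561 2.072
endloop
endfacet
facet normal -0.730 -0.294 -0.617
outer loop
vertex 1.104 1.998 1.695
vertex -0.019 1.07 3.464
vertex 0.558 2.561 2.072
endloop
endfacet
facet normal -0.627 0.648 0.433
outer loop
vertex 0.558 2.561 2.072
vertex 0.856 1.422 4.205
vertex 1.434 2.913 2.813
endloop
endfacet
facet normal 0.272 0.704 -0.656
outer loop
vertex 1.434 2.913 2.813
vertex 1.104 1.998 1.695
vertex 0.558 2.561 2.072
endloop
endfacet
facet normal -0.273 -0.704 0.656
outer loop
vertex -0.019 1.07 3.464
vertex 1.402 0.859 3.828
vertex 0.856 1.422 4.205
endloop
endfacet
facet normal -0.730 -0.293 -0.617
outer loop
vertex 0.526 0.507 3.087
vertex -0.019 1.07 3.464
vertex 1.104 1.998 1.695
endloop
endfacet
facet normal -0.273 -0.703 0.656
outer loop
vertex 0.526 0.507 3.087
vertex 1.402 0.859 3.828
vertex -0.019 1.07 3.464
endloop
endfacet
facet normal 0.729 0.294 0.618
outer loop
vertex 0.856 1.422 4.205
vertex 1.402 0.859 3.828
vertex 1.434 2.913 2.813
endloop
endfacet
facet normal 0.273 0.703 -0.656
outer loop
vertex 1.979 2.35 2.436
vertex 1.104 1.998 1.695
vertex 1.434 2.913 2.813
endloop
endfacet
facet normal 0.730 0.294 0.617
outer loop
vertex 1.434 2.913 2.813
vertex 1.402 0.859 3.828
vertex 1.979 2.35 2.436
endloop
endfacet
facet normal 0.627 -0.647 -0.433
outer loop
vertex 1.979 2.35 2.436
vertex 0.526 0.507 3.087
vertex 1.104 1.998 1.695
endloop
endfacet
facet normal 0.627 -0.647 -0.434
outer loop
vertex 1.402 0.859 3.828
vertex 0.526 0.507 3.087
vertex 1.979 2.35 2.436
endloop
endfacet

endsolid


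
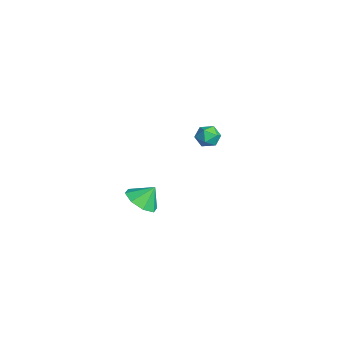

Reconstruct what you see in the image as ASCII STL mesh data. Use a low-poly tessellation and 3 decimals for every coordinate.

solid 
facet normal -0.021 -0.615 -0.788
outer loop
vertex 4.899 -3.812 0.594
vertex 3.826 -3.697 0.533
vertex 4.675 -3.181 0.108
endloop
endfacet
facet normal 0.768 0.539 0.346
outer loop
vertex 4.899 -3.812 0.594
vertex 4.675 -3.181 0.108
vertex 3.854 -2.923 1.527
endloop
endfacet
facet normal -0.021 -0.614 -0.789
outer loop
vertex 4.675 -3.181 0.108
vertex 3.826 -3.697 0.533
vertex 3.954 -2.853 -0.128
endloop
endfacet
facet normal 0.396 0.916 0.063
outer loop
vertex 4.675 -3.181 0.108
vertex 3.954 -2.853 -0.128
vertex 3.854 -2.923 1.527
endloop
endfacet
facet normal -0.022 -0.614 -0.789
outer loop
vertex 3.954 -2.853 -0.128
vertex 3.826 -3.697 0.533
vertex 3.159 -3.019 0.023
endloop
endfacet
facet normal -0.199 0.980 0.029
outer loop
vertex 3.954 -2.853 -0.128
vertex 3.159 -3.019 0.023
vertex 3.854 -2.923 1.527
endloop
endfacet
facet normal -0.022 -0.615 -0.789
outer loop
vertex 3.159 -3.019 0.023
vertex 3.826 -3.697 0.533
vertex 2.754 -3.582 0.473
endloop
endfacet
facet normal -0.670 0.694 0.265
outer loop
vertex 3.159 -3.019 0.023
vertex 2.754 -3.582 0.473
vertex 3.854 -2.923 1.527
endloop
endfacet
facet normal -0.022 -0.614 -0.789
outer loop
vertex 2.754 -3.582 0.473
vertex 3.826 -3.697 0.533
vertex 2.978 -4.213 0.958
endloop
endfacet
facet normal -0.741 0.224 0.633
outer loop
vertex 2.754 -3.582 0.473
vertex 2.978 -4.213 0.958
vertex 3.854 -2.923 1.527
endloop
endfacet
facet normal -0.021 -0.614 -0.789
outer loop
vertex 2.978 -4.213 0.958
vertex 3.826 -3.697 0.533
vertex 3.698 -4.541 1.194
endloop
endfacet
facet normal -0.370 -0.153 0.916
outer loop
vertex 2.978 -4.213 0.958
vertex 3.698 -4.541 1.194
vertex 3.854 -2.923 1.527
endloop
endfacet
facet normal -0.022 -0.614 -0.789
outer loop
vertex 3.698 -4.541 1.194
vertex 3.826 -3.697 0.533
vertex 4.494 -4.376 1.043
endloop
endfacet
facet normal 0.225 -0.217 0.950
outer loop
vertex 3.698 -4.541 1.194
vertex 4.494 -4.376 1.043
vertex 3.854 -2.923 1.527
endloop
endfacet
facet normal -0.021 -0.613 -0.789
outer loop
vertex 4.494 -4.376 1.043
vertex 3.826 -3.697 0.533
vertex 4.899 -3.812 0.594
endloop
endfacet
facet normal 0.696 0.069 0.714
outer loop
vertex 4.494 -4.376 1.043
vertex 4.899 -3.812 0.594
vertex 3.854 -2.923 1.527
endloop
endfacet
facet normal -0.978 -0.210 0.020
outer loop
vertex -4.463 2.214 -0.181
vertex -4.308 1.457 -0.54
vertex -4.307 1.534 0.308
endloop
endfacet
facet normal -0.799 0.220 0.560
outer loop
vertex -4.463 2.214 -0.181
vertex -4.307 1.534 0.308
vertex -3.962 2.288 0.504
endloop
endfacet
facet normal -0.509 0.812 0.284
outer loop
vertex -4.463 2.214 -0.181
vertex -3.962 2.288 0.504
vertex -3.749 2.676 -0.223
endloop
endfacet
facet normal -0.509 0.748 -0.426
outer loop
vertex -4.463 2.214 -0.181
vertex -3.749 2.676 -0.223
vertex -3.963 2.163 -0.868
endloop
endfacet
facet normal -0.799 0.116 -0.590
outer loop
vertex -4.463 2.214 -0.181
vertex -3.963 2.163 -0.868
vertex -4.308 1.457 -0.54
endloop
endfacet
facet normal -0.298 -0.110 0.948
outer loop
vertex -3.962 2.288 0.504
vertex -4.307 1.534 0.308
vertex -3.497 1.577 0.568
endloop
endfacet
facet normal -0.588 -0.806 0.074
outer loop
vertex -4.307 1.534 0.308
vertex -4.308 1.457 -0.54
vertex -3.711 1.064 -0.077
endloop
endfacet
facet normal -0.299 -0.278 -0.913
outer loop
vertex -4.308 1.457 -0.54
vertex -3.963 2.163 -0.868
vertex -3.498 1.452 -0.804
endloop
endfacet
facet normal 0.168 0.744 -0.647
outer loop
vertex -3.963 2.163 -0.868
vertex -3.749 2.676 -0.223
vertex -3.153 2.206 -0.608
endloop
endfacet
facet normal 0.169 0.848 0.502
outer loop
vertex -3.749 2.676 -0.223
vertex -3.962 2.288 0.504
vertex -3.152 2.283 0.24
endloop
endfacet
facet normal 0.509 -0.748 0.426
outer loop
vertex -2.997 1.526 -0.119
vertex -3.497 1.577 0.568
vertex -3.711 1.064 -0.077
endloop
endfacet
facet normal 0.509 -0.812 -0.284
outer loop
vertex -2.997 1.526 -0.119
vertex -3.711 1.064 -0.077
vertex -3.498 1.452 -0.804
endloop
endfacet
facet normal 0.799 -0.220 -0.560
outer loop
vertex -2.997 1.526 -0.119
vertex -3.498 1.452 -0.804
vertex -3.153 2.206 -0.608
endloop
endfacet
facet normal 0.978 0.210 -0.020
outer loop
vertex -2.997 1.526 -0.119
vertex -3.153 2.206 -0.608
vertex -3.152 2.283 0.24
endloop
endfacet
facet normal 0.799 -0.116 0.590
outer loop
vertex -2.997 1.526 -0.119
vertex -3.152 2.283 0.24
vertex -3.497 1.577 0.568
endloop
endfacet
facet normal -0.168 -0.744 0.647
outer loop
vertex -3.711 1.064 -0.077
vertex -3.497 1.577 0.568
vertex -4.307 1.534 0.308
endloop
endfacet
facet normal -0.169 -0.848 -0.502
outer loop
vertex -3.498 1.452 -0.804
vertex -3.711 1.064 -0.077
vertex -4.308 1.457 -0.54
endloop
endfacet
facet normal 0.298 0.110 -0.948
outer loop
vertex -3.153 2.206 -0.608
vertex -3.498 1.452 -0.804
vertex -3.963 2.163 -0.868
endloop
endfacet
facet normal 0.588 0.806 -0.074
outer loop
vertex -3.152 2.283 0.24
vertex -3.153 2.206 -0.608
vertex -3.749 2.676 -0.223
endloop
endfacet
facet normal 0.299 0.278 0.913
outer loop
vertex -3.497 1.577 0.568
vertex -3.152 2.283 0.24
vertex -3.962 2.288 0.504
endloop
endfacet

endsolid


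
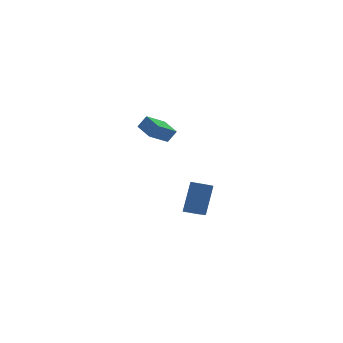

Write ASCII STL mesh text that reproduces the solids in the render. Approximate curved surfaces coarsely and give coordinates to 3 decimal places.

solid 
facet normal -0.560 0.138 -0.817
outer loop
vertex 0.225 3.261 0.346
vertex 0.176 4.486 0.587
vertex 1.491 3.475 -0.486
endloop
endfacet
facet normal 0.040 -0.981 -0.192
outer loop
vertex 1.984 3.354 0.233
vertex 0.225 3.261 0.346
vertex 1.491 3.475 -0.486
endloop
endfacet
facet normal -0.560 0.138 -0.817
outer loop
vertex 1.491 3.475 -0.486
vertex 0.176 4.486 0.587
vertex 1.442 4.701 -0.245
endloop
endfacet
facet normal 0.827 0.140 -0.544
outer loop
vertex 1.442 4.701 -0.245
vertex 1.984 3.354 0.233
vertex 1.491 3.475 -0.486
endloop
endfacet
facet normal -0.827 -0.140 0.544
outer loop
vertex 0.225 3.261 0.346
vertex 0.669 4.365 1.306
vertex 0.176 4.486 0.587
endloop
endfacet
facet normal 0.039 -0.980 -0.193
outer loop
vertex 0.718 3.139 1.065
vertex 0.225 3.261 0.346
vertex 1.984 3.354 0.233
endloop
endfacet
facet normal -0.828 -0.140 0.544
outer loop
vertex 0.718 3.139 1.065
vertex 0.669 4.365 1.306
vertex 0.225 3.261 0.346
endloop
endfacet
facet normal -0.040 0.980 0.192
outer loop
vertex 0.176 4.486 0.587
vertex 0.669 4.365 1.306
vertex 1.442 4.701 -0.245
endloop
endfacet
facet normal 0.828 0.140 -0.544
outer loop
vertex 1.935 4.579 0.474
vertex 1.984 3.354 0.233
vertex 1.442 4.701 -0.245
endloop
endfacet
facet normal -0.039 0.980 0.193
outer loop
vertex 1.442 4.701 -0.245
vertex 0.669 4.365 1.306
vertex 1.935 4.579 0.474
endloop
endfacet
facet normal 0.560 -0.138 0.817
outer loop
vertex 1.935 4.579 0.474
vertex 0.718 3.139 1.065
vertex 1.984 3.354 0.233
endloop
endfacet
facet normal 0.560 -0.138 0.817
outer loop
vertex 0.669 4.365 1.306
vertex 0.718 3.139 1.065
vertex 1.935 4.579 0.474
endloop
endfacet
facet normal -0.665 0.745 0.056
outer loop
vertex -1.651 -3.551 -1.581
vertex -0.844 -2.954 0.067
vertex -0.575 -2.523 -2.482
endloop
endfacet
facet normal -0.418 -0.310 -0.854
outer loop
vertex -0.036 -3.126 -2.527
vertex -1.651 -3.551 -1.581
vertex -0.575 -2.523 -2.482
endloop
endfacet
facet normal -0.665 0.745 0.056
outer loop
vertex -0.575 -2.523 -2.482
vertex -0.844 -2.954 0.067
vertex 0.233 -1.925 -0.833
endloop
endfacet
facet normal 0.618 0.591 -0.517
outer loop
vertex 0.233 -1.925 -0.833
vertex -0.036 -3.126 -2.527
vertex -0.575 -2.523 -2.482
endloop
endfacet
facet normal -0.619 -0.592 0.517
outer loop
vertex -1.651 -3.551 -1.581
vertex -0.305 -3.557 0.022
vertex -0.844 -2.954 0.067
endloop
endfacet
facet normal -0.419 -0.308 -0.854
outer loop
vertex -1.113 -4.155 -1.627
vertex -1.651 -3.551 -1.581
vertex -0.036 -3.126 -2.527
endloop
endfacet
facet normal -0.619 -0.591 0.518
outer loop
vertex -1.113 -4.155 -1.627
vertex -0.305 -3.557 0.022
vertex -1.651 -3.551 -1.581
endloop
endfacet
facet normal 0.418 0.310 0.854
outer loop
vertex -0.844 -2.954 0.067
vertex -0.305 -3.557 0.022
vertex 0.233 -1.925 -0.833
endloop
endfacet
facet normal 0.619 0.591 -0.517
outer loop
vertex 0.771 -2.529 -0.879
vertex -0.036 -3.126 -2.527
vertex 0.233 -1.925 -0.833
endloop
endfacet
facet normal 0.420 0.309 0.854
outer loop
vertex 0.233 -1.925 -0.833
vertex -0.305 -3.557 0.022
vertex 0.771 -2.529 -0.879
endloop
endfacet
facet normal 0.665 -0.745 -0.056
outer loop
vertex 0.771 -2.529 -0.879
vertex -1.113 -4.155 -1.627
vertex -0.036 -3.126 -2.527
endloop
endfacet
facet normal 0.665 -0.745 -0.056
outer loop
vertex -0.305 -3.557 0.022
vertex -1.113 -4.155 -1.627
vertex 0.771 -2.529 -0.879
endloop
endfacet

endsolid


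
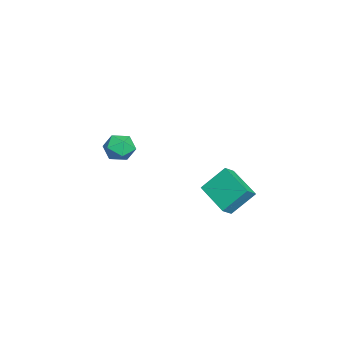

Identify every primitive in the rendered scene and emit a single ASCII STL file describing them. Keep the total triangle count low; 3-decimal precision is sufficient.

solid 
facet normal 0.073 0.773 0.631
outer loop
vertex -3.653 -2.784 1.641
vertex -4.282 -3.212 2.238
vertex -3.334 -3.379 2.333
endloop
endfacet
facet normal 0.682 0.680 0.270
outer loop
vertex -3.653 -2.784 1.641
vertex -3.334 -3.379 2.333
vertex -2.947 -3.416 1.448
endloop
endfacet
facet normal 0.535 0.729 -0.427
outer loop
vertex -3.653 -2.784 1.641
vertex -2.947 -3.416 1.448
vertex -3.656 -3.272 0.805
endloop
endfacet
facet normal -0.163 0.852 -0.497
outer loop
vertex -3.653 -2.784 1.641
vertex -3.656 -3.272 0.805
vertex -4.481 -3.145 1.294
endloop
endfacet
facet normal -0.449 0.879 0.157
outer loop
vertex -3.653 -2.784 1.641
vertex -4.481 -3.145 1.294
vertex -4.282 -3.212 2.238
endloop
endfacet
facet normal 0.916 0.019 0.400
outer loop
vertex -2.947 -3.416 1.448
vertex -3.334 -3.379 2.333
vertex -3.139 -4.235 1.926
endloop
endfacet
facet normal -0.069 0.170 0.983
outer loop
vertex -3.334 -3.379 2.333
vertex -4.282 -3.212 2.238
vertex -3.964 -4.108 2.415
endloop
endfacet
facet normal -0.915 0.341 0.217
outer loop
vertex -4.282 -3.212 2.238
vertex -4.481 -3.145 1.294
vertex -4.673 -3.964 1.772
endloop
endfacet
facet normal -0.453 0.297 -0.841
outer loop
vertex -4.481 -3.145 1.294
vertex -3.656 -3.272 0.805
vertex -4.286 -4.001 0.887
endloop
endfacet
facet normal 0.679 0.097 -0.727
outer loop
vertex -3.656 -3.272 0.805
vertex -2.947 -3.416 1.448
vertex -3.338 -4.168 0.982
endloop
endfacet
facet normal 0.163 -0.852 0.497
outer loop
vertex -3.967 -4.596 1.579
vertex -3.139 -4.235 1.926
vertex -3.964 -4.108 2.415
endloop
endfacet
facet normal -0.535 -0.729 0.427
outer loop
vertex -3.967 -4.596 1.579
vertex -3.964 -4.108 2.415
vertex -4.673 -3.964 1.772
endloop
endfacet
facet normal -0.682 -0.680 -0.270
outer loop
vertex -3.967 -4.596 1.579
vertex -4.673 -3.964 1.772
vertex -4.286 -4.001 0.887
endloop
endfacet
facet normal -0.073 -0.773 -0.631
outer loop
vertex -3.967 -4.596 1.579
vertex -4.286 -4.001 0.887
vertex -3.338 -4.168 0.982
endloop
endfacet
facet normal 0.449 -0.879 -0.157
outer loop
vertex -3.967 -4.596 1.579
vertex -3.338 -4.168 0.982
vertex -3.139 -4.235 1.926
endloop
endfacet
facet normal 0.453 -0.297 0.841
outer loop
vertex -3.964 -4.108 2.415
vertex -3.139 -4.235 1.926
vertex -3.334 -3.379 2.333
endloop
endfacet
facet normal -0.679 -0.097 0.727
outer loop
vertex -4.673 -3.964 1.772
vertex -3.964 -4.108 2.415
vertex -4.282 -3.212 2.238
endloop
endfacet
facet normal -0.916 -0.019 -0.400
outer loop
vertex -4.286 -4.001 0.887
vertex -4.673 -3.964 1.772
vertex -4.481 -3.145 1.294
endloop
endfacet
facet normal 0.069 -0.170 -0.983
outer loop
vertex -3.338 -4.168 0.982
vertex -4.286 -4.001 0.887
vertex -3.656 -3.272 0.805
endloop
endfacet
facet normal 0.915 -0.341 -0.217
outer loop
vertex -3.139 -4.235 1.926
vertex -3.338 -4.168 0.982
vertex -2.947 -3.416 1.448
endloop
endfacet
facet normal -0.734 -0.587 0.341
outer loop
vertex 2.016 1.121 2.238
vertex 1.681 2.277 3.508
vertex 1.482 1.504 1.748
endloop
endfacet
facet normal 0.192 -0.661 -0.726
outer loop
vertex 2.979 2.703 1.052
vertex 2.016 1.121 2.238
vertex 1.482 1.504 1.748
endloop
endfacet
facet normal -0.735 -0.587 0.341
outer loop
vertex 1.482 1.504 1.748
vertex 1.681 2.277 3.508
vertex 1.147 2.661 3.018
endloop
endfacet
facet normal -0.652 0.467 -0.597
outer loop
vertex 1.147 2.661 3.018
vertex 2.979 2.703 1.052
vertex 1.482 1.504 1.748
endloop
endfacet
facet normal 0.652 -0.467 0.597
outer loop
vertex 2.016 1.121 2.238
vertex 3.178 3.476 2.812
vertex 1.681 2.277 3.508
endloop
endfacet
facet normal 0.191 -0.661 -0.726
outer loop
vertex 3.513 2.319 1.542
vertex 2.016 1.121 2.238
vertex 2.979 2.703 1.052
endloop
endfacet
facet normal 0.652 -0.467 0.598
outer loop
vertex 3.513 2.319 1.542
vertex 3.178 3.476 2.812
vertex 2.016 1.121 2.238
endloop
endfacet
facet normal -0.191 0.660 0.726
outer loop
vertex 1.681 2.277 3.508
vertex 3.178 3.476 2.812
vertex 1.147 2.661 3.018
endloop
endfacet
facet normal -0.652 0.467 -0.597
outer loop
vertex 2.644 3.859 2.322
vertex 2.979 2.703 1.052
vertex 1.147 2.661 3.018
endloop
endfacet
facet normal -0.192 0.661 0.726
outer loop
vertex 1.147 2.661 3.018
vertex 3.178 3.476 2.812
vertex 2.644 3.859 2.322
endloop
endfacet
facet normal 0.735 0.587 -0.341
outer loop
vertex 2.644 3.859 2.322
vertex 3.513 2.319 1.542
vertex 2.979 2.703 1.052
endloop
endfacet
facet normal 0.734 0.587 -0.341
outer loop
vertex 3.178 3.476 2.812
vertex 3.513 2.319 1.542
vertex 2.644 3.859 2.322
endloop
endfacet

endsolid


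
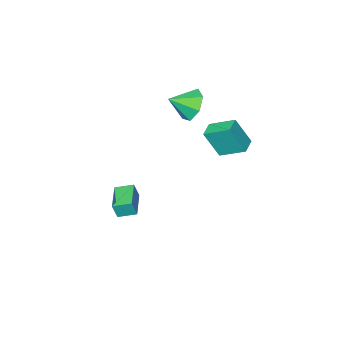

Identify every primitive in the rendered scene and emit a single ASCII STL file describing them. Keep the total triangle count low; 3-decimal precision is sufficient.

solid 
facet normal -0.812 0.335 -0.478
outer loop
vertex -1.142 -2.001 3.132
vertex -1.694 -2.624 3.632
vertex -1.452 -1.713 3.86
endloop
endfacet
facet normal 0.831 0.539 0.140
outer loop
vertex -1.142 -2.001 3.132
vertex -1.452 -1.713 3.86
vertex -0.646 -3.056 4.248
endloop
endfacet
facet normal -0.812 0.335 -0.478
outer loop
vertex -1.452 -1.713 3.86
vertex -1.694 -2.624 3.632
vertex -1.943 -2.11 4.416
endloop
endfacet
facet normal 0.452 0.487 0.747
outer loop
vertex -1.452 -1.713 3.86
vertex -1.943 -2.11 4.416
vertex -0.646 -3.056 4.248
endloop
endfacet
facet normal -0.812 0.336 -0.478
outer loop
vertex -1.943 -2.11 4.416
vertex -1.694 -2.624 3.632
vertex -2.247 -2.894 4.381
endloop
endfacet
facet normal 0.075 -0.074 0.994
outer loop
vertex -1.943 -2.11 4.416
vertex -2.247 -2.894 4.381
vertex -0.646 -3.056 4.248
endloop
endfacet
facet normal -0.812 0.335 -0.478
outer loop
vertex -2.247 -2.894 4.381
vertex -1.694 -2.624 3.632
vertex -2.134 -3.475 3.782
endloop
endfacet
facet normal -0.015 -0.719 0.695
outer loop
vertex -2.247 -2.894 4.381
vertex -2.134 -3.475 3.782
vertex -0.646 -3.056 4.248
endloop
endfacet
facet normal -0.811 0.335 -0.479
outer loop
vertex -2.134 -3.475 3.782
vertex -1.694 -2.624 3.632
vertex -1.689 -3.415 3.07
endloop
endfacet
facet normal 0.249 -0.966 0.074
outer loop
vertex -2.134 -3.475 3.782
vertex -1.689 -3.415 3.07
vertex -0.646 -3.056 4.248
endloop
endfacet
facet normal -0.812 0.335 -0.479
outer loop
vertex -1.689 -3.415 3.07
vertex -1.694 -2.624 3.632
vertex -1.248 -2.759 2.781
endloop
endfacet
facet normal 0.669 -0.626 -0.401
outer loop
vertex -1.689 -3.415 3.07
vertex -1.248 -2.759 2.781
vertex -0.646 -3.056 4.248
endloop
endfacet
facet normal -0.812 0.335 -0.479
outer loop
vertex -1.248 -2.759 2.781
vertex -1.694 -2.624 3.632
vertex -1.142 -2.001 3.132
endloop
endfacet
facet normal 0.927 0.043 -0.372
outer loop
vertex -1.248 -2.759 2.781
vertex -1.142 -2.001 3.132
vertex -0.646 -3.056 4.248
endloop
endfacet
facet normal -0.733 0.623 0.273
outer loop
vertex 0.581 -4.171 -2.102
vertex 1.528 -2.991 -2.251
vertex 0.341 -4.085 -2.944
endloop
endfacet
facet normal -0.623 -0.776 0.098
outer loop
vertex 1.052 -4.689 -3.209
vertex 0.581 -4.171 -2.102
vertex 0.341 -4.085 -2.944
endloop
endfacet
facet normal -0.733 0.622 0.273
outer loop
vertex 0.341 -4.085 -2.944
vertex 1.528 -2.991 -2.251
vertex 1.287 -2.905 -3.093
endloop
endfacet
facet normal -0.273 0.098 -0.957
outer loop
vertex 1.287 -2.905 -3.093
vertex 1.052 -4.689 -3.209
vertex 0.341 -4.085 -2.944
endloop
endfacet
facet normal 0.273 -0.098 0.957
outer loop
vertex 0.581 -4.171 -2.102
vertex 2.239 -3.595 -2.516
vertex 1.528 -2.991 -2.251
endloop
endfacet
facet normal -0.622 -0.777 0.099
outer loop
vertex 1.293 -4.775 -2.367
vertex 0.581 -4.171 -2.102
vertex 1.052 -4.689 -3.209
endloop
endfacet
facet normal 0.273 -0.098 0.957
outer loop
vertex 1.293 -4.775 -2.367
vertex 2.239 -3.595 -2.516
vertex 0.581 -4.171 -2.102
endloop
endfacet
facet normal 0.623 0.776 -0.099
outer loop
vertex 1.528 -2.991 -2.251
vertex 2.239 -3.595 -2.516
vertex 1.287 -2.905 -3.093
endloop
endfacet
facet normal -0.273 0.098 -0.957
outer loop
vertex 1.999 -3.509 -3.358
vertex 1.052 -4.689 -3.209
vertex 1.287 -2.905 -3.093
endloop
endfacet
facet normal 0.622 0.777 -0.098
outer loop
vertex 1.287 -2.905 -3.093
vertex 2.239 -3.595 -2.516
vertex 1.999 -3.509 -3.358
endloop
endfacet
facet normal 0.733 -0.623 -0.273
outer loop
vertex 1.999 -3.509 -3.358
vertex 1.293 -4.775 -2.367
vertex 1.052 -4.689 -3.209
endloop
endfacet
facet normal 0.734 -0.623 -0.273
outer loop
vertex 2.239 -3.595 -2.516
vertex 1.293 -4.775 -2.367
vertex 1.999 -3.509 -3.358
endloop
endfacet
facet normal -0.811 -0.575 0.103
outer loop
vertex -1.201 -0.637 3.701
vertex -1.875 0.43 4.351
vertex -1.742 -0.125 2.297
endloop
endfacet
facet normal 0.476 -0.751 -0.457
outer loop
vertex -1.045 0.37 2.209
vertex -1.201 -0.637 3.701
vertex -1.742 -0.125 2.297
endloop
endfacet
facet normal -0.811 -0.576 0.103
outer loop
vertex -1.742 -0.125 2.297
vertex -1.875 0.43 4.351
vertex -2.417 0.942 2.947
endloop
endfacet
facet normal -0.341 0.323 -0.883
outer loop
vertex -2.417 0.942 2.947
vertex -1.045 0.37 2.209
vertex -1.742 -0.125 2.297
endloop
endfacet
facet normal 0.341 -0.323 0.883
outer loop
vertex -1.201 -0.637 3.701
vertex -1.178 0.925 4.263
vertex -1.875 0.43 4.351
endloop
endfacet
facet normal 0.475 -0.752 -0.458
outer loop
vertex -0.503 -0.142 3.613
vertex -1.201 -0.637 3.701
vertex -1.045 0.37 2.209
endloop
endfacet
facet normal 0.340 -0.323 0.883
outer loop
vertex -0.503 -0.142 3.613
vertex -1.178 0.925 4.263
vertex -1.201 -0.637 3.701
endloop
endfacet
facet normal -0.476 0.751 0.458
outer loop
vertex -1.875 0.43 4.351
vertex -1.178 0.925 4.263
vertex -2.417 0.942 2.947
endloop
endfacet
facet normal -0.340 0.323 -0.883
outer loop
vertex -1.719 1.437 2.859
vertex -1.045 0.37 2.209
vertex -2.417 0.942 2.947
endloop
endfacet
facet normal -0.475 0.752 0.457
outer loop
vertex -2.417 0.942 2.947
vertex -1.178 0.925 4.263
vertex -1.719 1.437 2.859
endloop
endfacet
facet normal 0.811 0.575 -0.103
outer loop
vertex -1.719 1.437 2.859
vertex -0.503 -0.142 3.613
vertex -1.045 0.37 2.209
endloop
endfacet
facet normal 0.811 0.576 -0.103
outer loop
vertex -1.178 0.925 4.263
vertex -0.503 -0.142 3.613
vertex -1.719 1.437 2.859
endloop
endfacet

endsolid


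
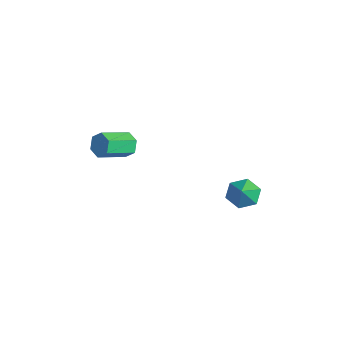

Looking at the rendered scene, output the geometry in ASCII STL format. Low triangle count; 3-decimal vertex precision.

solid 
facet normal -0.388 0.844 -0.370
outer loop
vertex 1.772 -1.896 1.125
vertex 1.34 -2.352 0.538
vertex 0.981 -2.182 1.301
endloop
endfacet
facet normal 0.050 0.420 0.906
outer loop
vertex 1.772 -1.896 1.125
vertex 0.981 -2.182 1.301
vertex 2.553 -3.592 1.869
endloop
endfacet
facet normal 0.049 0.420 0.906
outer loop
vertex 2.553 -3.592 1.869
vertex 0.981 -2.182 1.301
vertex 1.761 -3.879 2.045
endloop
endfacet
facet normal 0.388 -0.844 0.370
outer loop
vertex 2.553 -3.592 1.869
vertex 1.761 -3.879 2.045
vertex 2.12 -4.048 1.282
endloop
endfacet
facet normal -0.387 0.844 -0.370
outer loop
vertex 0.981 -2.182 1.301
vertex 1.34 -2.352 0.538
vertex 0.548 -2.638 0.714
endloop
endfacet
facet normal -0.772 -0.078 0.631
outer loop
vertex 0.981 -2.182 1.301
vertex 0.548 -2.638 0.714
vertex 1.761 -3.879 2.045
endloop
endfacet
facet normal -0.772 -0.079 0.630
outer loop
vertex 1.761 -3.879 2.045
vertex 0.548 -2.638 0.714
vertex 1.329 -4.335 1.458
endloop
endfacet
facet normal 0.389 -0.844 0.370
outer loop
vertex 1.761 -3.879 2.045
vertex 1.329 -4.335 1.458
vertex 2.12 -4.048 1.282
endloop
endfacet
facet normal -0.387 0.844 -0.370
outer loop
vertex 0.548 -2.638 0.714
vertex 1.34 -2.352 0.538
vertex 0.907 -2.808 -0.049
endloop
endfacet
facet normal -0.822 -0.499 -0.275
outer loop
vertex 0.548 -2.638 0.714
vertex 0.907 -2.808 -0.049
vertex 1.329 -4.335 1.458
endloop
endfacet
facet normal -0.821 -0.499 -0.276
outer loop
vertex 1.329 -4.335 1.458
vertex 0.907 -2.808 -0.049
vertex 1.688 -4.504 0.695
endloop
endfacet
facet normal 0.389 -0.844 0.370
outer loop
vertex 1.329 -4.335 1.458
vertex 1.688 -4.504 0.695
vertex 2.12 -4.048 1.282
endloop
endfacet
facet normal -0.388 0.844 -0.370
outer loop
vertex 0.907 -2.808 -0.049
vertex 1.34 -2.352 0.538
vertex 1.699 -2.521 -0.225
endloop
endfacet
facet normal -0.049 -0.420 -0.906
outer loop
vertex 0.907 -2.808 -0.049
vertex 1.699 -2.521 -0.225
vertex 1.688 -4.504 0.695
endloop
endfacet
facet normal -0.050 -0.420 -0.906
outer loop
vertex 1.688 -4.504 0.695
vertex 1.699 -2.521 -0.225
vertex 2.479 -4.218 0.519
endloop
endfacet
facet normal 0.388 -0.844 0.370
outer loop
vertex 1.688 -4.504 0.695
vertex 2.479 -4.218 0.519
vertex 2.12 -4.048 1.282
endloop
endfacet
facet normal -0.389 0.844 -0.370
outer loop
vertex 1.699 -2.521 -0.225
vertex 1.34 -2.352 0.538
vertex 2.131 -2.065 0.362
endloop
endfacet
facet normal 0.773 0.079 -0.630
outer loop
vertex 1.699 -2.521 -0.225
vertex 2.131 -2.065 0.362
vertex 2.479 -4.218 0.519
endloop
endfacet
facet normal 0.772 0.079 -0.631
outer loop
vertex 2.479 -4.218 0.519
vertex 2.131 -2.065 0.362
vertex 2.912 -3.762 1.106
endloop
endfacet
facet normal 0.387 -0.844 0.370
outer loop
vertex 2.479 -4.218 0.519
vertex 2.912 -3.762 1.106
vertex 2.12 -4.048 1.282
endloop
endfacet
facet normal -0.389 0.844 -0.370
outer loop
vertex 2.131 -2.065 0.362
vertex 1.34 -2.352 0.538
vertex 1.772 -1.896 1.125
endloop
endfacet
facet normal 0.821 0.499 0.276
outer loop
vertex 2.131 -2.065 0.362
vertex 1.772 -1.896 1.125
vertex 2.912 -3.762 1.106
endloop
endfacet
facet normal 0.822 0.499 0.275
outer loop
vertex 2.912 -3.762 1.106
vertex 1.772 -1.896 1.125
vertex 2.553 -3.592 1.869
endloop
endfacet
facet normal 0.387 -0.844 0.370
outer loop
vertex 2.912 -3.762 1.106
vertex 2.553 -3.592 1.869
vertex 2.12 -4.048 1.282
endloop
endfacet
facet normal -0.693 0.233 -0.682
outer loop
vertex 3.945 3.535 -3.87
vertex 3.329 3.922 -3.112
vertex 4.019 4.547 -3.599
endloop
endfacet
facet normal 0.969 -0.005 -0.248
outer loop
vertex 3.945 3.535 -3.87
vertex 4.019 4.547 -3.599
vertex 4.411 3.558 -2.048
endloop
endfacet
facet normal -0.693 0.233 -0.682
outer loop
vertex 4.019 4.547 -3.599
vertex 3.329 3.922 -3.112
vertex 3.403 4.934 -2.841
endloop
endfacet
facet normal 0.711 0.660 0.241
outer loop
vertex 4.019 4.547 -3.599
vertex 3.403 4.934 -2.841
vertex 4.411 3.558 -2.048
endloop
endfacet
facet normal -0.693 0.233 -0.682
outer loop
vertex 3.403 4.934 -2.841
vertex 3.329 3.922 -3.112
vertex 2.714 4.309 -2.354
endloop
endfacet
facet normal 0.092 0.547 0.832
outer loop
vertex 3.403 4.934 -2.841
vertex 2.714 4.309 -2.354
vertex 4.411 3.558 -2.048
endloop
endfacet
facet normal -0.693 0.234 -0.682
outer loop
vertex 2.714 4.309 -2.354
vertex 3.329 3.922 -3.112
vertex 2.64 3.297 -2.626
endloop
endfacet
facet normal -0.271 -0.231 0.934
outer loop
vertex 2.714 4.309 -2.354
vertex 2.64 3.297 -2.626
vertex 4.411 3.558 -2.048
endloop
endfacet
facet normal -0.693 0.233 -0.683
outer loop
vertex 2.64 3.297 -2.626
vertex 3.329 3.922 -3.112
vertex 3.256 2.91 -3.383
endloop
endfacet
facet normal -0.014 -0.895 0.446
outer loop
vertex 2.64 3.297 -2.626
vertex 3.256 2.91 -3.383
vertex 4.411 3.558 -2.048
endloop
endfacet
facet normal -0.693 0.233 -0.682
outer loop
vertex 3.256 2.91 -3.383
vertex 3.329 3.922 -3.112
vertex 3.945 3.535 -3.87
endloop
endfacet
facet normal 0.606 -0.782 -0.145
outer loop
vertex 3.256 2.91 -3.383
vertex 3.945 3.535 -3.87
vertex 4.411 3.558 -2.048
endloop
endfacet

endsolid


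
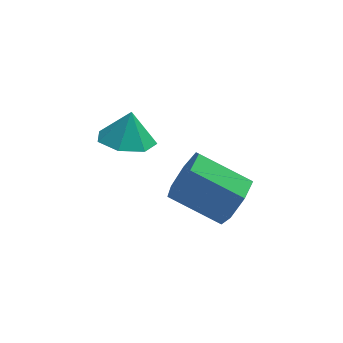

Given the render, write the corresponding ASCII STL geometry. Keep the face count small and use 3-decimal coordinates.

solid 
facet normal 0.818 -0.381 -0.432
outer loop
vertex 1.355 -4.114 -0.864
vertex 0.793 -4.332 -1.736
vertex 1.33 -3.449 -1.499
endloop
endfacet
facet normal 0.575 0.576 0.581
outer loop
vertex 1.355 -4.114 -0.864
vertex 1.33 -3.449 -1.499
vertex -0.411 -3.29 0.068
endloop
endfacet
facet normal 0.575 0.576 0.581
outer loop
vertex -0.411 -3.29 0.068
vertex 1.33 -3.449 -1.499
vertex -0.436 -2.625 -0.567
endloop
endfacet
facet normal -0.818 0.381 0.432
outer loop
vertex -0.411 -3.29 0.068
vertex -0.436 -2.625 -0.567
vertex -0.973 -3.508 -0.804
endloop
endfacet
facet normal 0.817 -0.381 -0.432
outer loop
vertex 1.33 -3.449 -1.499
vertex 0.793 -4.332 -1.736
vertex 0.9 -3.449 -2.313
endloop
endfacet
facet normal 0.337 0.924 -0.178
outer loop
vertex 1.33 -3.449 -1.499
vertex 0.9 -3.449 -2.313
vertex -0.436 -2.625 -0.567
endloop
endfacet
facet normal 0.337 0.924 -0.178
outer loop
vertex -0.436 -2.625 -0.567
vertex 0.9 -3.449 -2.313
vertex -0.866 -2.625 -1.381
endloop
endfacet
facet normal -0.817 0.381 0.432
outer loop
vertex -0.436 -2.625 -0.567
vertex -0.866 -2.625 -1.381
vertex -0.973 -3.508 -0.804
endloop
endfacet
facet normal 0.818 -0.381 -0.432
outer loop
vertex 0.9 -3.449 -2.313
vertex 0.793 -4.332 -1.736
vertex 0.39 -4.114 -2.692
endloop
endfacet
facet normal -0.155 0.576 -0.803
outer loop
vertex 0.9 -3.449 -2.313
vertex 0.39 -4.114 -2.692
vertex -0.866 -2.625 -1.381
endloop
endfacet
facet normal -0.155 0.576 -0.803
outer loop
vertex -0.866 -2.625 -1.381
vertex 0.39 -4.114 -2.692
vertex -1.376 -3.29 -1.76
endloop
endfacet
facet normal -0.818 0.381 0.432
outer loop
vertex -0.866 -2.625 -1.381
vertex -1.376 -3.29 -1.76
vertex -0.973 -3.508 -0.804
endloop
endfacet
facet normal 0.817 -0.382 -0.432
outer loop
vertex 0.39 -4.114 -2.692
vertex 0.793 -4.332 -1.736
vertex 0.183 -4.943 -2.351
endloop
endfacet
facet normal -0.530 -0.206 -0.823
outer loop
vertex 0.39 -4.114 -2.692
vertex 0.183 -4.943 -2.351
vertex -1.376 -3.29 -1.76
endloop
endfacet
facet normal -0.530 -0.206 -0.823
outer loop
vertex -1.376 -3.29 -1.76
vertex 0.183 -4.943 -2.351
vertex -1.583 -4.119 -1.419
endloop
endfacet
facet normal -0.817 0.382 0.432
outer loop
vertex -1.376 -3.29 -1.76
vertex -1.583 -4.119 -1.419
vertex -0.973 -3.508 -0.804
endloop
endfacet
facet normal 0.817 -0.381 -0.432
outer loop
vertex 0.183 -4.943 -2.351
vertex 0.793 -4.332 -1.736
vertex 0.436 -5.312 -1.548
endloop
endfacet
facet normal -0.506 -0.833 -0.223
outer loop
vertex 0.183 -4.943 -2.351
vertex 0.436 -5.312 -1.548
vertex -1.583 -4.119 -1.419
endloop
endfacet
facet normal -0.506 -0.833 -0.223
outer loop
vertex -1.583 -4.119 -1.419
vertex 0.436 -5.312 -1.548
vertex -1.33 -4.488 -0.615
endloop
endfacet
facet normal -0.817 0.381 0.432
outer loop
vertex -1.583 -4.119 -1.419
vertex -1.33 -4.488 -0.615
vertex -0.973 -3.508 -0.804
endloop
endfacet
facet normal 0.818 -0.381 -0.431
outer loop
vertex 0.436 -5.312 -1.548
vertex 0.793 -4.332 -1.736
vertex 0.957 -4.943 -0.886
endloop
endfacet
facet normal -0.101 -0.833 0.544
outer loop
vertex 0.436 -5.312 -1.548
vertex 0.957 -4.943 -0.886
vertex -1.33 -4.488 -0.615
endloop
endfacet
facet normal -0.101 -0.833 0.544
outer loop
vertex -1.33 -4.488 -0.615
vertex 0.957 -4.943 -0.886
vertex -0.809 -4.119 0.047
endloop
endfacet
facet normal -0.818 0.381 0.431
outer loop
vertex -1.33 -4.488 -0.615
vertex -0.809 -4.119 0.047
vertex -0.973 -3.508 -0.804
endloop
endfacet
facet normal 0.818 -0.381 -0.432
outer loop
vertex 0.957 -4.943 -0.886
vertex 0.793 -4.332 -1.736
vertex 1.355 -4.114 -0.864
endloop
endfacet
facet normal 0.380 -0.206 0.902
outer loop
vertex 0.957 -4.943 -0.886
vertex 1.355 -4.114 -0.864
vertex -0.809 -4.119 0.047
endloop
endfacet
facet normal 0.380 -0.205 0.902
outer loop
vertex -0.809 -4.119 0.047
vertex 1.355 -4.114 -0.864
vertex -0.411 -3.29 0.068
endloop
endfacet
facet normal -0.817 0.382 0.431
outer loop
vertex -0.809 -4.119 0.047
vertex -0.411 -3.29 0.068
vertex -0.973 -3.508 -0.804
endloop
endfacet
facet normal -0.183 -0.334 -0.925
outer loop
vertex -2.205 -3.281 1.48
vertex -2.932 -3.924 1.856
vertex -3.041 -2.944 1.524
endloop
endfacet
facet normal 0.373 0.890 0.264
outer loop
vertex -2.205 -3.281 1.48
vertex -3.041 -2.944 1.524
vertex -2.708 -3.516 2.984
endloop
endfacet
facet normal -0.183 -0.334 -0.925
outer loop
vertex -3.041 -2.944 1.524
vertex -2.932 -3.924 1.856
vertex -3.795 -3.345 1.818
endloop
endfacet
facet normal -0.300 0.863 0.407
outer loop
vertex -3.041 -2.944 1.524
vertex -3.795 -3.345 1.818
vertex -2.708 -3.516 2.984
endloop
endfacet
facet normal -0.184 -0.334 -0.924
outer loop
vertex -3.795 -3.345 1.818
vertex -2.932 -3.924 1.856
vertex -3.899 -4.181 2.141
endloop
endfacet
facet normal -0.662 0.340 0.667
outer loop
vertex -3.795 -3.345 1.818
vertex -3.899 -4.181 2.141
vertex -2.708 -3.516 2.984
endloop
endfacet
facet normal -0.184 -0.334 -0.925
outer loop
vertex -3.899 -4.181 2.141
vertex -2.932 -3.924 1.856
vertex -3.274 -4.824 2.249
endloop
endfacet
facet normal -0.442 -0.287 0.850
outer loop
vertex -3.899 -4.181 2.141
vertex -3.274 -4.824 2.249
vertex -2.708 -3.516 2.984
endloop
endfacet
facet normal -0.184 -0.334 -0.925
outer loop
vertex -3.274 -4.824 2.249
vertex -2.932 -3.924 1.856
vertex -2.392 -4.789 2.061
endloop
endfacet
facet normal 0.196 -0.543 0.816
outer loop
vertex -3.274 -4.824 2.249
vertex -2.392 -4.789 2.061
vertex -2.708 -3.516 2.984
endloop
endfacet
facet normal -0.183 -0.334 -0.925
outer loop
vertex -2.392 -4.789 2.061
vertex -2.932 -3.924 1.856
vertex -1.917 -4.102 1.719
endloop
endfacet
facet normal 0.770 -0.238 0.592
outer loop
vertex -2.392 -4.789 2.061
vertex -1.917 -4.102 1.719
vertex -2.708 -3.516 2.984
endloop
endfacet
facet normal -0.183 -0.334 -0.925
outer loop
vertex -1.917 -4.102 1.719
vertex -2.932 -3.924 1.856
vertex -2.205 -3.281 1.48
endloop
endfacet
facet normal 0.849 0.399 0.346
outer loop
vertex -1.917 -4.102 1.719
vertex -2.205 -3.281 1.48
vertex -2.708 -3.516 2.984
endloop
endfacet

endsolid
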